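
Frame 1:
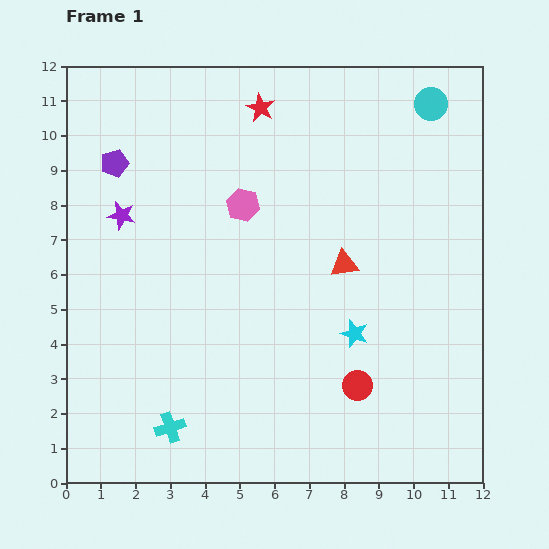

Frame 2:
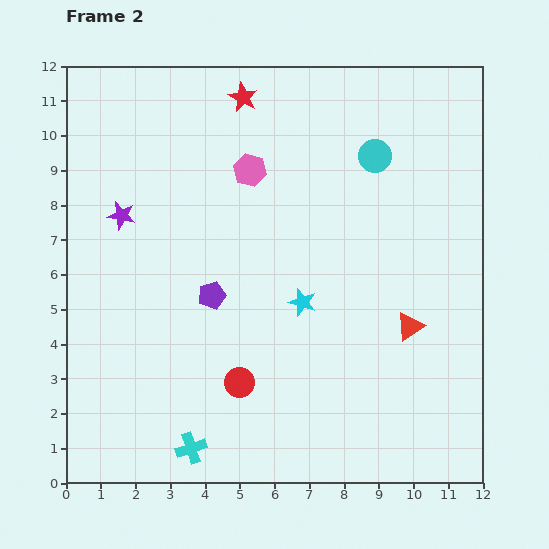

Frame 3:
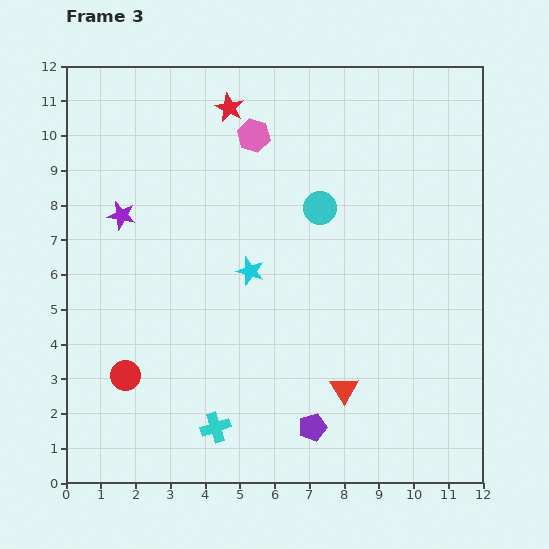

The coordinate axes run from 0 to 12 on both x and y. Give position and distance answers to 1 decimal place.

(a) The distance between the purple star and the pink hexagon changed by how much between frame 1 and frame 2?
+0.4

Distance in frame 1: 3.5. Distance in frame 2: 3.9.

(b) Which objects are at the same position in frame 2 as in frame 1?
the purple star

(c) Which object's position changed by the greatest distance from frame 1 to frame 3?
the purple pentagon

(moved 9.5; next 6.7)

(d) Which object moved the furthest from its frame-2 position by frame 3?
the purple pentagon

(moved 4.8; next 3.3)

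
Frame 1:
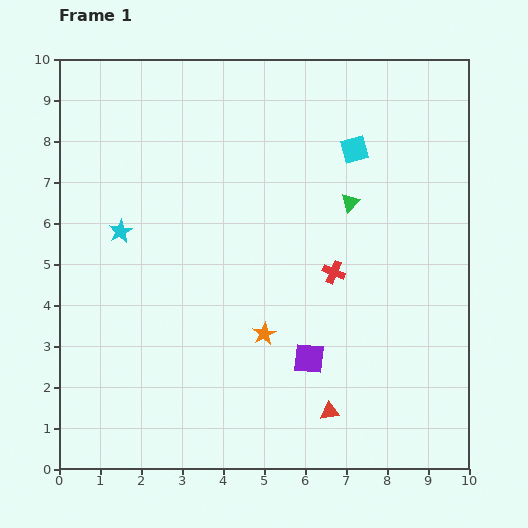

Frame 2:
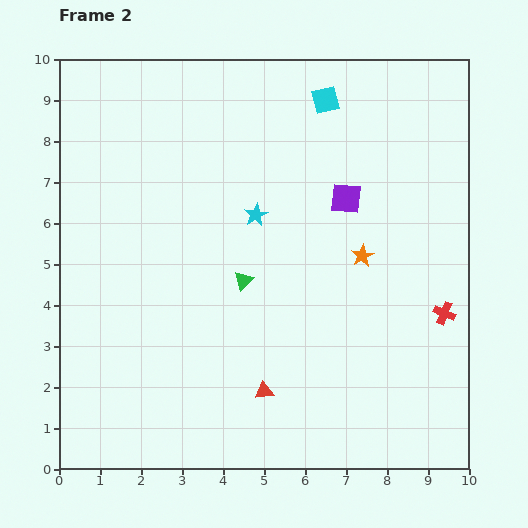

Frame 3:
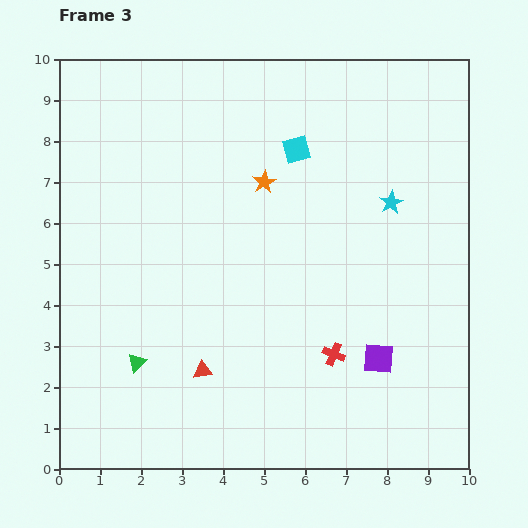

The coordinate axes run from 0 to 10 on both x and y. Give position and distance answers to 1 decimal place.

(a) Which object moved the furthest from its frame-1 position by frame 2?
the purple square

(moved 4.0; next 3.3)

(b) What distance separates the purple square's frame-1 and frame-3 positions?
1.7

The purple square moved from (6.1, 2.7) to (7.8, 2.7), a distance of √(1.7² + 0.0²) ≈ 1.7.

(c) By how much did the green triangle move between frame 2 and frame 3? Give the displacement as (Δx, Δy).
(-2.6, -2.0)

The green triangle was at (4.5, 4.6) in frame 2 and (1.9, 2.6) in frame 3.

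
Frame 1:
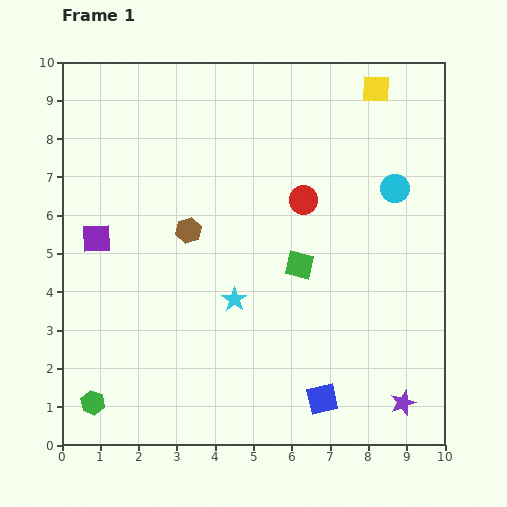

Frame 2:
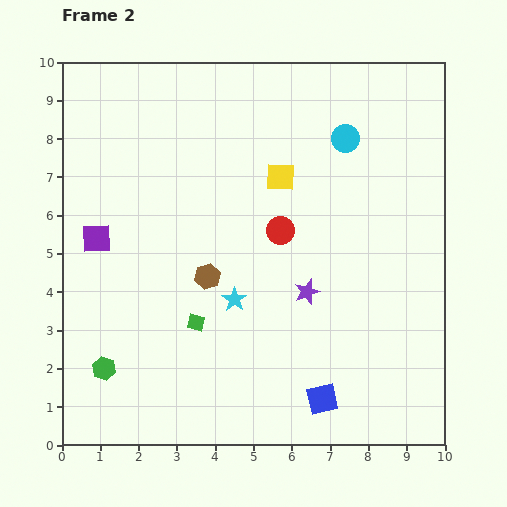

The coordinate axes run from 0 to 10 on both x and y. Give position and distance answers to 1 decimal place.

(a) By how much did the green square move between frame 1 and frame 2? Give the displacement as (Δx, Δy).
(-2.7, -1.5)

The green square was at (6.2, 4.7) in frame 1 and (3.5, 3.2) in frame 2.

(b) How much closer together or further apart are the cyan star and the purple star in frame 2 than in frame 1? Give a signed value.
-3.3

Distance in frame 1: 5.2. Distance in frame 2: 1.9.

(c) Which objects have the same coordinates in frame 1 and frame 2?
the purple square, the cyan star, the blue square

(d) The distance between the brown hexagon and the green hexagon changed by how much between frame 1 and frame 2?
-1.5

Distance in frame 1: 5.1. Distance in frame 2: 3.6.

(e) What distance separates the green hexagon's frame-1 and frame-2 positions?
0.9

The green hexagon moved from (0.8, 1.1) to (1.1, 2.0), a distance of √(0.3² + 0.9²) ≈ 0.9.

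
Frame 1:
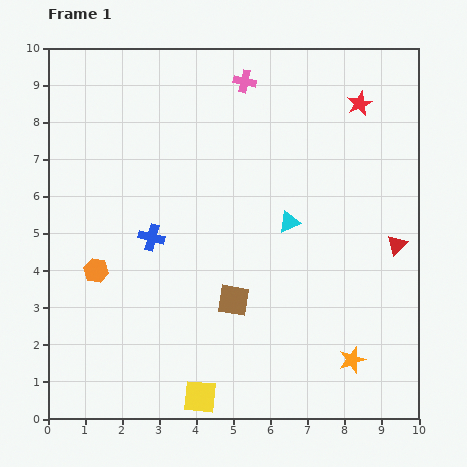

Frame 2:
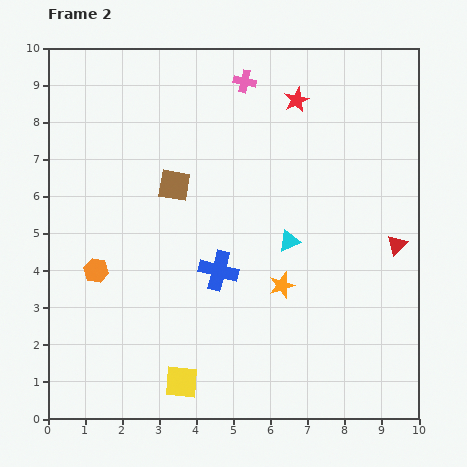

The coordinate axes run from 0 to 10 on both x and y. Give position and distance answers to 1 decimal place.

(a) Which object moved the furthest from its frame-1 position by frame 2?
the brown square

(moved 3.5; next 2.8)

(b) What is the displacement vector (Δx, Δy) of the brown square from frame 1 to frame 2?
(-1.6, 3.1)

The brown square was at (5.0, 3.2) in frame 1 and (3.4, 6.3) in frame 2.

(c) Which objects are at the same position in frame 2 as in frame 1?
the orange hexagon, the pink cross, the red triangle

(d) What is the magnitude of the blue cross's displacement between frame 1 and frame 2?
2.0

The blue cross moved from (2.8, 4.9) to (4.6, 4.0), a distance of √(1.8² + 0.9²) ≈ 2.0.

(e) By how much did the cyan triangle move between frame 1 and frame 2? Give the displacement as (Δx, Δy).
(0.0, -0.5)

The cyan triangle was at (6.5, 5.3) in frame 1 and (6.5, 4.8) in frame 2.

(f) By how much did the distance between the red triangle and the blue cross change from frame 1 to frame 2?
-1.7

Distance in frame 1: 6.6. Distance in frame 2: 4.9.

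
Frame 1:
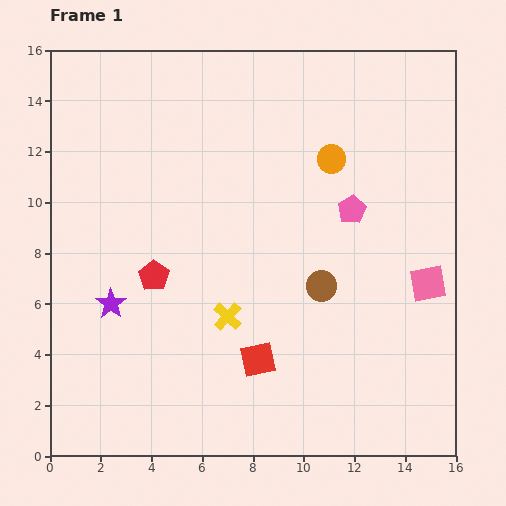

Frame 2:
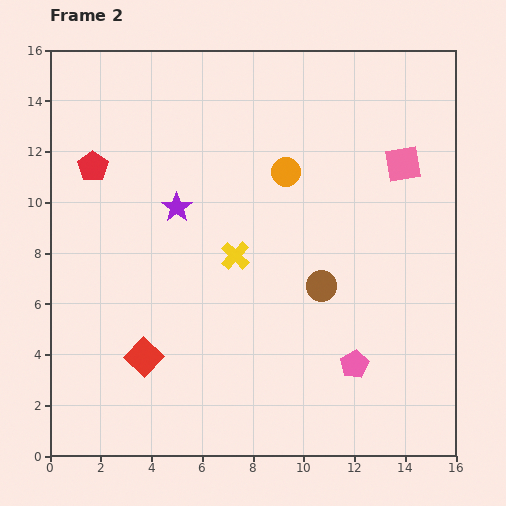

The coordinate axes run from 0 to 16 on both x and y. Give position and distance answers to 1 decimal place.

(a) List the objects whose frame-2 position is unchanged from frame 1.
the brown circle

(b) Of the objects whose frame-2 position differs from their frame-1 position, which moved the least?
the orange circle

(moved 1.9)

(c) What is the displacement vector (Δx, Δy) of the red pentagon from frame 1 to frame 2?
(-2.4, 4.3)

The red pentagon was at (4.1, 7.1) in frame 1 and (1.7, 11.4) in frame 2.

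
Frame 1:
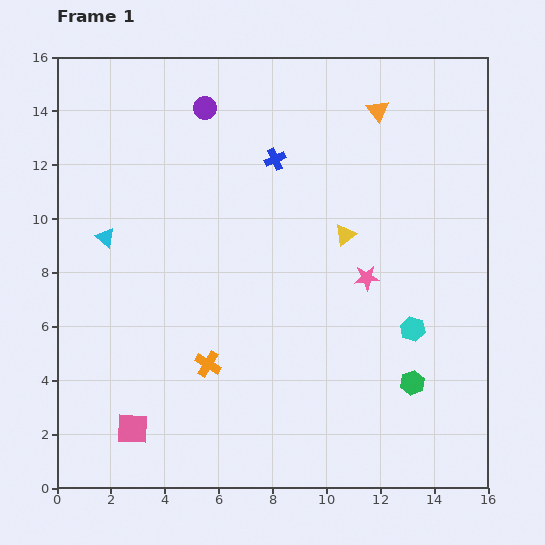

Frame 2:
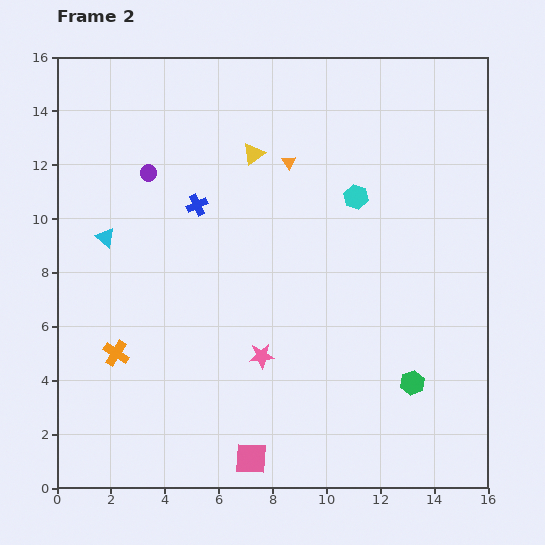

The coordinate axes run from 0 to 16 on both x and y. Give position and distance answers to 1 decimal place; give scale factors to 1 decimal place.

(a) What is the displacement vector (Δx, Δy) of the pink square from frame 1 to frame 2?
(4.4, -1.1)

The pink square was at (2.8, 2.2) in frame 1 and (7.2, 1.1) in frame 2.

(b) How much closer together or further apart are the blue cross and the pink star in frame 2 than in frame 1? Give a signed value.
+0.5

Distance in frame 1: 5.6. Distance in frame 2: 6.1.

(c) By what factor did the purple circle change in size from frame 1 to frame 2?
0.7×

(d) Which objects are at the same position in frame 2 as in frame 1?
the green hexagon, the cyan triangle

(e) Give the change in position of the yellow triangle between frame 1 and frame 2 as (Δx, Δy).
(-3.4, 3.0)

The yellow triangle was at (10.7, 9.4) in frame 1 and (7.3, 12.4) in frame 2.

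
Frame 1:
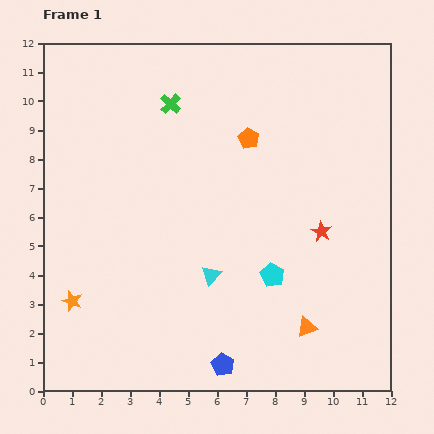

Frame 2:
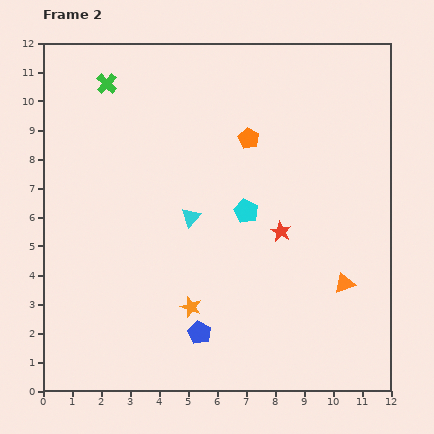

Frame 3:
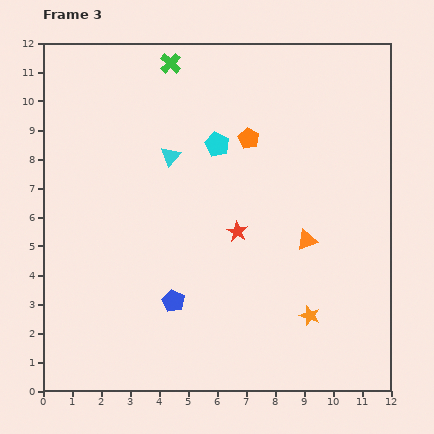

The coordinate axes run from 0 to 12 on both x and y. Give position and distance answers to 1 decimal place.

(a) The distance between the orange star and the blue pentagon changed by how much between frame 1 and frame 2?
-4.7

Distance in frame 1: 5.6. Distance in frame 2: 0.9.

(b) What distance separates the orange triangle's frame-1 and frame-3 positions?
3.0

The orange triangle moved from (9.1, 2.2) to (9.1, 5.2), a distance of √(0.0² + 3.0²) ≈ 3.0.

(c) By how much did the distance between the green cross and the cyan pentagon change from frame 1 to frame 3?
-3.7

Distance in frame 1: 6.9. Distance in frame 3: 3.2.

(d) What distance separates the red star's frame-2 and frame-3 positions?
1.5

The red star moved from (8.2, 5.5) to (6.7, 5.5), a distance of √(1.5² + 0.0²) ≈ 1.5.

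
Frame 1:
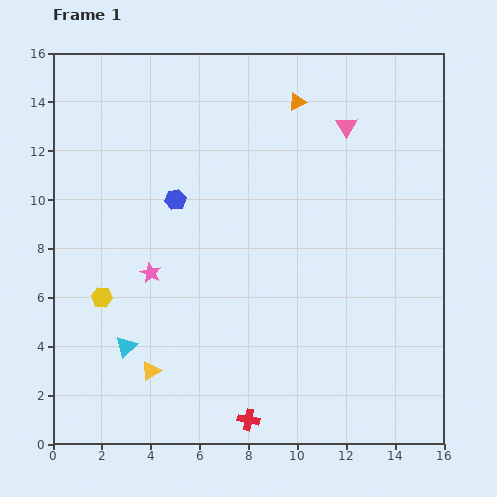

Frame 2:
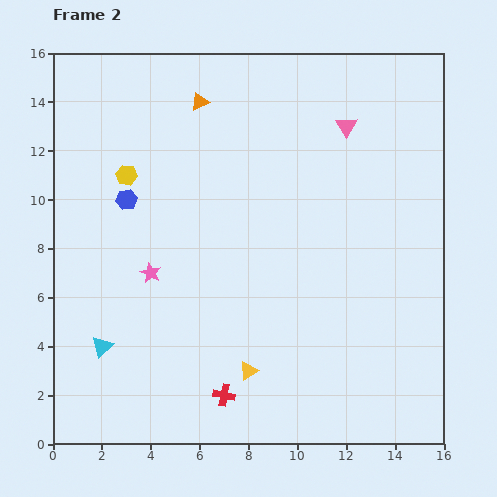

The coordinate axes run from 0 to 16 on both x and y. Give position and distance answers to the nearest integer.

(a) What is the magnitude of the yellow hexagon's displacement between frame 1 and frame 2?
5

The yellow hexagon moved from (2, 6) to (3, 11), a distance of √(1² + 5²) ≈ 5.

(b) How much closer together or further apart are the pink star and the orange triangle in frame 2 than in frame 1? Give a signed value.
-2

Distance in frame 1: 9. Distance in frame 2: 7.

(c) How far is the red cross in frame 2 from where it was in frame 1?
1

The red cross moved from (8, 1) to (7, 2), a distance of √(1² + 1²) ≈ 1.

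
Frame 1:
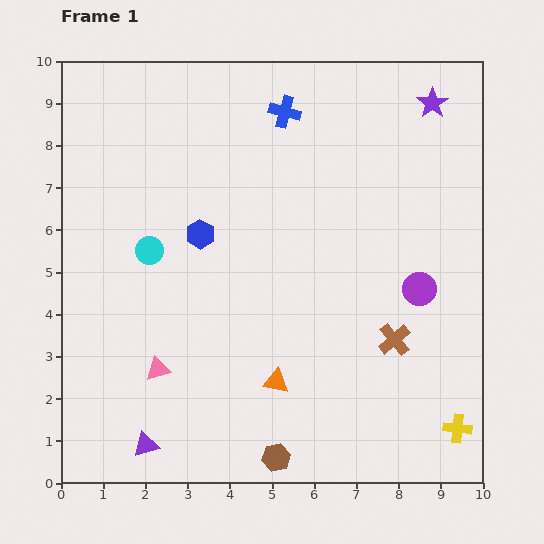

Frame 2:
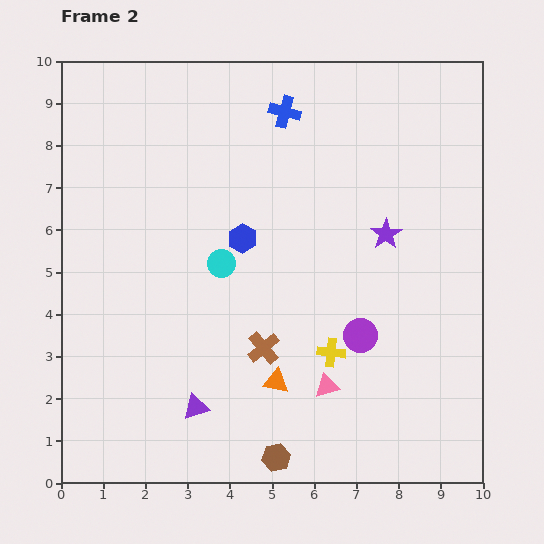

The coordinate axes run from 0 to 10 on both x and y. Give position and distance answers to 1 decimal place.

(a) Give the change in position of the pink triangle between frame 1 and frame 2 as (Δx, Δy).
(4.0, -0.4)

The pink triangle was at (2.3, 2.7) in frame 1 and (6.3, 2.3) in frame 2.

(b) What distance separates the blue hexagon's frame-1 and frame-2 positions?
1.0

The blue hexagon moved from (3.3, 5.9) to (4.3, 5.8), a distance of √(1.0² + 0.1²) ≈ 1.0.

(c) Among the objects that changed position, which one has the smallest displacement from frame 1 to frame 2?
the blue hexagon

(moved 1.0)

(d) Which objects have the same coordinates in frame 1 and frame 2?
the orange triangle, the blue cross, the brown hexagon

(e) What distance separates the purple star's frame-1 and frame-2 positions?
3.3

The purple star moved from (8.8, 9.0) to (7.7, 5.9), a distance of √(1.1² + 3.1²) ≈ 3.3.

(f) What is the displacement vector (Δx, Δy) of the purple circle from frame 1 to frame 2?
(-1.4, -1.1)

The purple circle was at (8.5, 4.6) in frame 1 and (7.1, 3.5) in frame 2.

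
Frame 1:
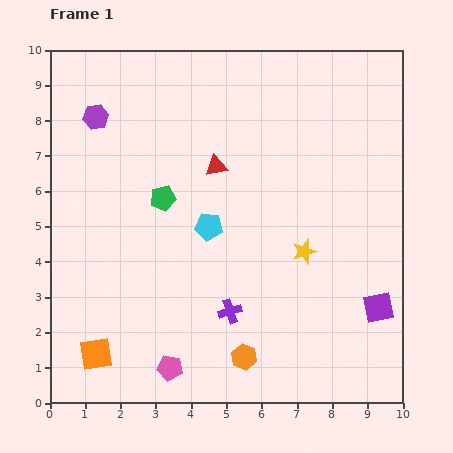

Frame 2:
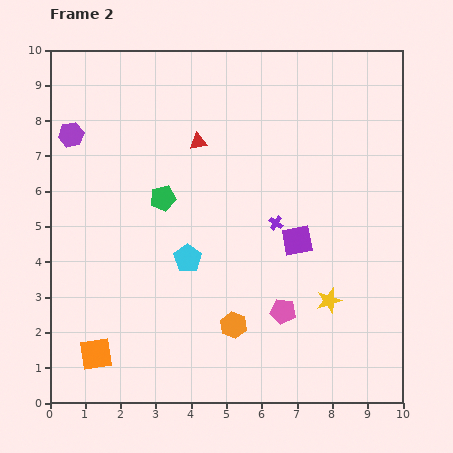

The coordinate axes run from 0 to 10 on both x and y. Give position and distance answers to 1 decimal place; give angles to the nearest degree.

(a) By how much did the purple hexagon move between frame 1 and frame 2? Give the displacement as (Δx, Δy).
(-0.7, -0.5)

The purple hexagon was at (1.3, 8.1) in frame 1 and (0.6, 7.6) in frame 2.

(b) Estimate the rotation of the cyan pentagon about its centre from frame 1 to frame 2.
28° clockwise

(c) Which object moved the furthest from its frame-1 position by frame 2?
the pink pentagon

(moved 3.6; next 3.0)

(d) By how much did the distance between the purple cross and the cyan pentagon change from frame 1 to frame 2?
+0.2

Distance in frame 1: 2.5. Distance in frame 2: 2.7.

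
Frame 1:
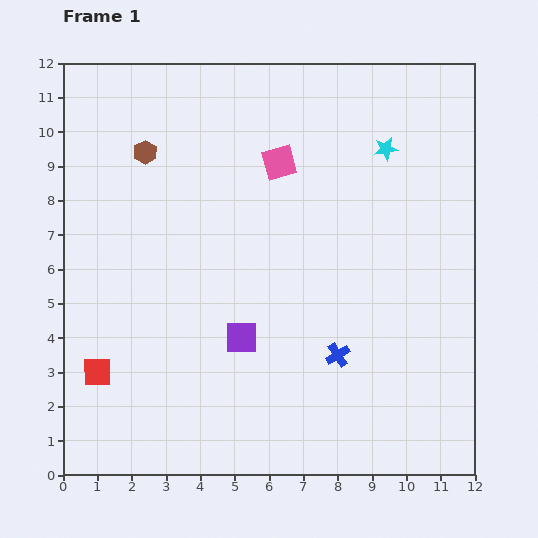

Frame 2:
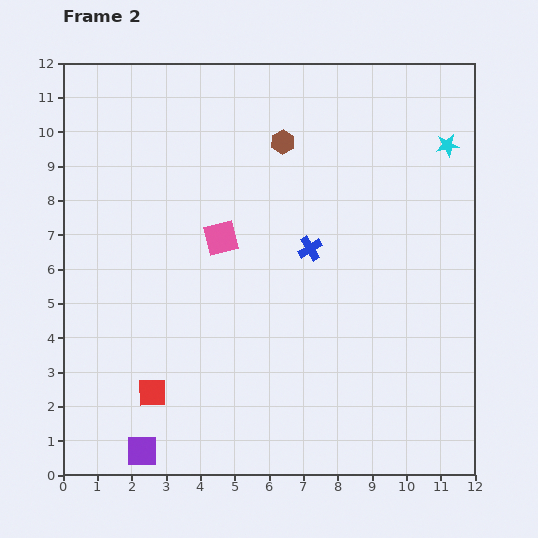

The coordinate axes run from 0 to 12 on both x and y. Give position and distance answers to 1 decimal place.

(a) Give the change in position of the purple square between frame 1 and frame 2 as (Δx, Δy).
(-2.9, -3.3)

The purple square was at (5.2, 4.0) in frame 1 and (2.3, 0.7) in frame 2.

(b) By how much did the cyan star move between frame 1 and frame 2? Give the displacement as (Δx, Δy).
(1.8, 0.1)

The cyan star was at (9.4, 9.5) in frame 1 and (11.2, 9.6) in frame 2.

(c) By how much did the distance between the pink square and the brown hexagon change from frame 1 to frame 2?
-0.6

Distance in frame 1: 3.9. Distance in frame 2: 3.3.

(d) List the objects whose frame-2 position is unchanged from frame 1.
none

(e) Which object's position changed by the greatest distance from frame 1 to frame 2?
the purple square

(moved 4.4; next 4.0)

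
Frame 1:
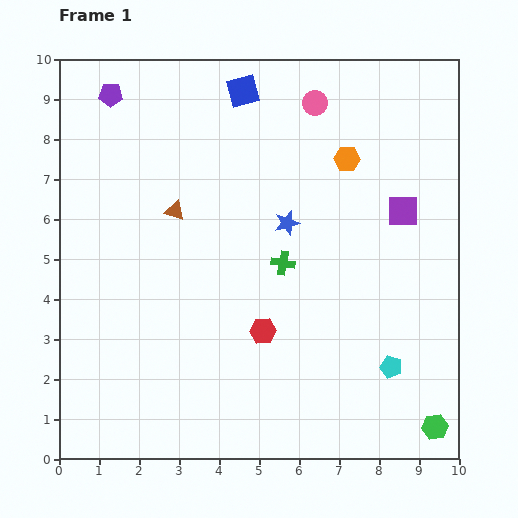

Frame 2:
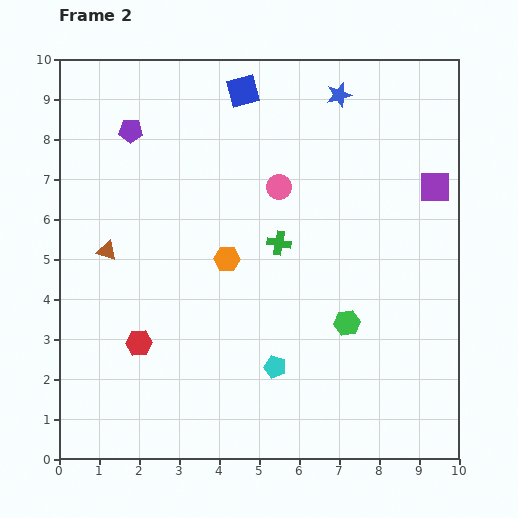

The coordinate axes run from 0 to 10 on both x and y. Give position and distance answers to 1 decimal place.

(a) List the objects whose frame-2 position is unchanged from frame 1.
the blue square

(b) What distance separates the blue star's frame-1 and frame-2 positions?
3.5

The blue star moved from (5.7, 5.9) to (7.0, 9.1), a distance of √(1.3² + 3.2²) ≈ 3.5.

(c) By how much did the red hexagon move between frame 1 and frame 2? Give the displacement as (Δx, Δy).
(-3.1, -0.3)

The red hexagon was at (5.1, 3.2) in frame 1 and (2.0, 2.9) in frame 2.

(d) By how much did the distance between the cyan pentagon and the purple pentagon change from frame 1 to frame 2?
-2.9

Distance in frame 1: 9.8. Distance in frame 2: 6.9.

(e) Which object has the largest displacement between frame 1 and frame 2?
the orange hexagon

(moved 3.9; next 3.5)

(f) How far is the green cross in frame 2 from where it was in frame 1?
0.5

The green cross moved from (5.6, 4.9) to (5.5, 5.4), a distance of √(0.1² + 0.5²) ≈ 0.5.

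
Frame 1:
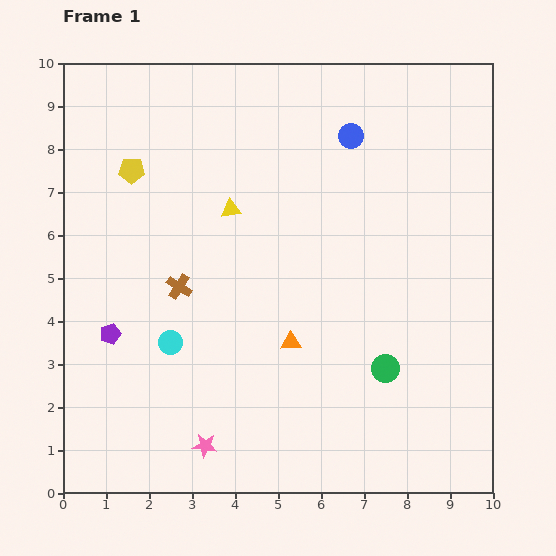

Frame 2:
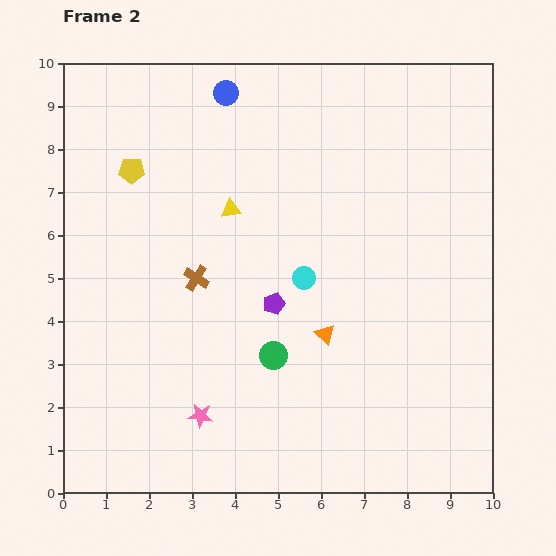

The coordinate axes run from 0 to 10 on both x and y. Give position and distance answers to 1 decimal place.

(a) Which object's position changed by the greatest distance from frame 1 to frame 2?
the purple pentagon

(moved 3.9; next 3.4)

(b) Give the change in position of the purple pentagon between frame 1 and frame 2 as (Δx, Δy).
(3.8, 0.7)

The purple pentagon was at (1.1, 3.7) in frame 1 and (4.9, 4.4) in frame 2.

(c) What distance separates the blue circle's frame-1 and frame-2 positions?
3.1

The blue circle moved from (6.7, 8.3) to (3.8, 9.3), a distance of √(2.9² + 1.0²) ≈ 3.1.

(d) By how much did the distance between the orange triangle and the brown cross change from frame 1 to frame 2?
+0.4

Distance in frame 1: 2.9. Distance in frame 2: 3.3.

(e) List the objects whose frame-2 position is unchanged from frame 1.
the yellow pentagon, the yellow triangle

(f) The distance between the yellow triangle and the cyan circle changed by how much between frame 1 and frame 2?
-1.1

Distance in frame 1: 3.4. Distance in frame 2: 2.3.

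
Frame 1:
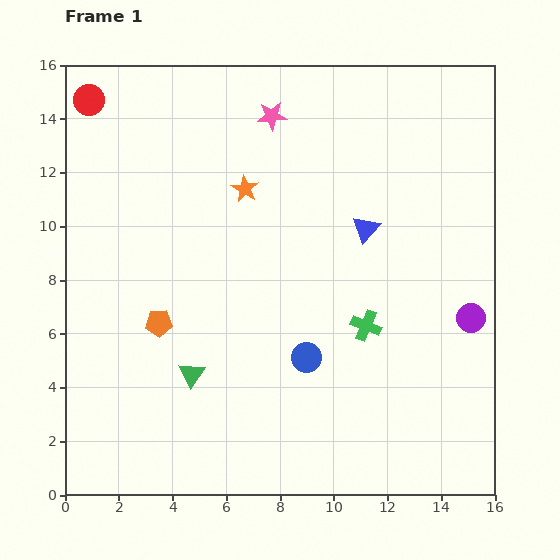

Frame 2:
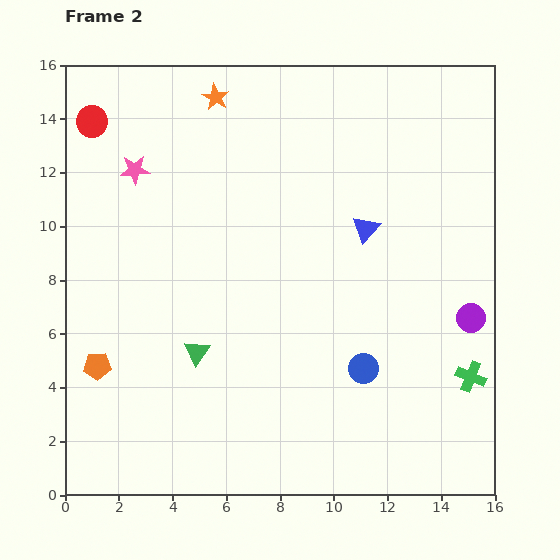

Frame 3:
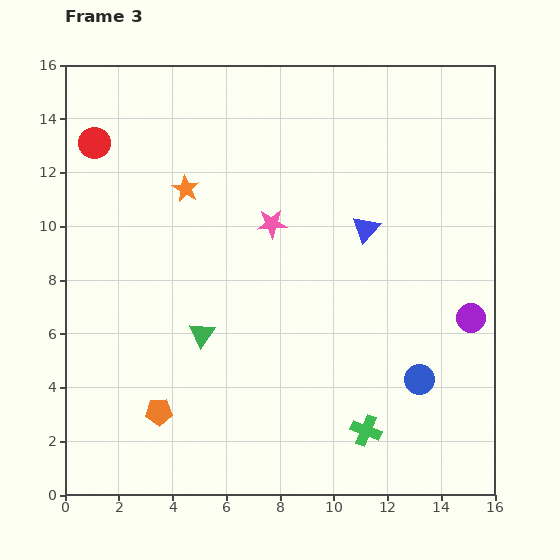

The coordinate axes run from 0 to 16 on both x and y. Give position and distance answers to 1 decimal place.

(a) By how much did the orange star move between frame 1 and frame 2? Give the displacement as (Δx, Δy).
(-1.1, 3.4)

The orange star was at (6.7, 11.4) in frame 1 and (5.6, 14.8) in frame 2.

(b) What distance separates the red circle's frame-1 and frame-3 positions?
1.6

The red circle moved from (0.9, 14.7) to (1.1, 13.1), a distance of √(0.2² + 1.6²) ≈ 1.6.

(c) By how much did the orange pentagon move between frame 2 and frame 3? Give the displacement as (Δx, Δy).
(2.3, -1.7)

The orange pentagon was at (1.2, 4.8) in frame 2 and (3.5, 3.1) in frame 3.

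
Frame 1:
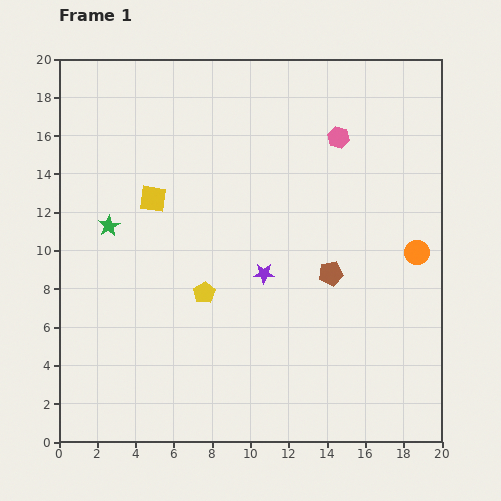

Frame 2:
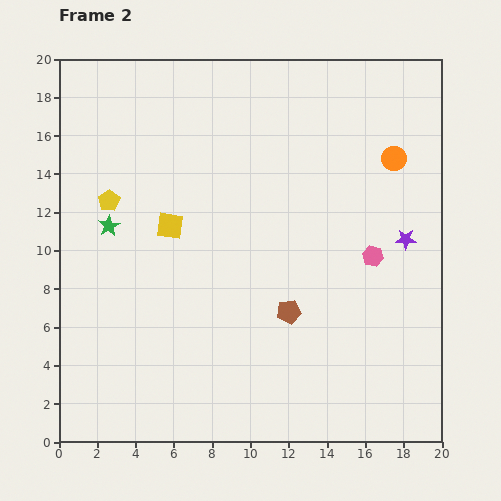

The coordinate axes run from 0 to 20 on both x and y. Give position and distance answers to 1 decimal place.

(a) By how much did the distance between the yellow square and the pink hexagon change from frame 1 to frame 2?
+0.5

Distance in frame 1: 10.2. Distance in frame 2: 10.7.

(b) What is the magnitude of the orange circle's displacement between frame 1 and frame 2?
5.0

The orange circle moved from (18.7, 9.9) to (17.5, 14.8), a distance of √(1.2² + 4.9²) ≈ 5.0.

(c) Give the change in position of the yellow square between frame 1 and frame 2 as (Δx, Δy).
(0.9, -1.4)

The yellow square was at (4.9, 12.7) in frame 1 and (5.8, 11.3) in frame 2.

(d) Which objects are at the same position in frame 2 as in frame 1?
the green star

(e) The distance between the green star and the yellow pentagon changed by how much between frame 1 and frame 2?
-4.8

Distance in frame 1: 6.1. Distance in frame 2: 1.3.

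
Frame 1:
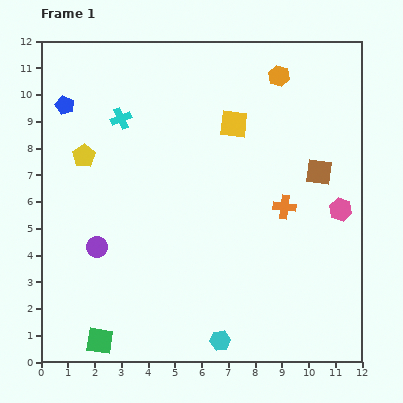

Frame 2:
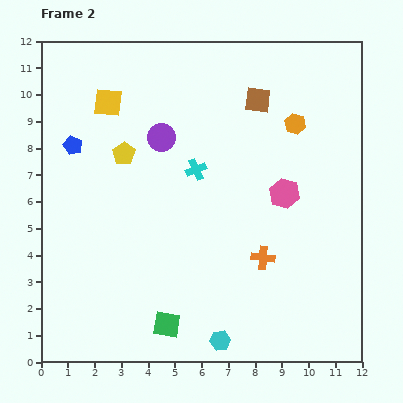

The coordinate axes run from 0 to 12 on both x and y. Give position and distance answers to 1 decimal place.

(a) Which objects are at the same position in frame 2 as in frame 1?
the cyan hexagon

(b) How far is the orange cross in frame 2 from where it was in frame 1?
2.1

The orange cross moved from (9.1, 5.8) to (8.3, 3.9), a distance of √(0.8² + 1.9²) ≈ 2.1.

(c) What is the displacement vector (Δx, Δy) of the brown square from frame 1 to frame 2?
(-2.3, 2.7)

The brown square was at (10.4, 7.1) in frame 1 and (8.1, 9.8) in frame 2.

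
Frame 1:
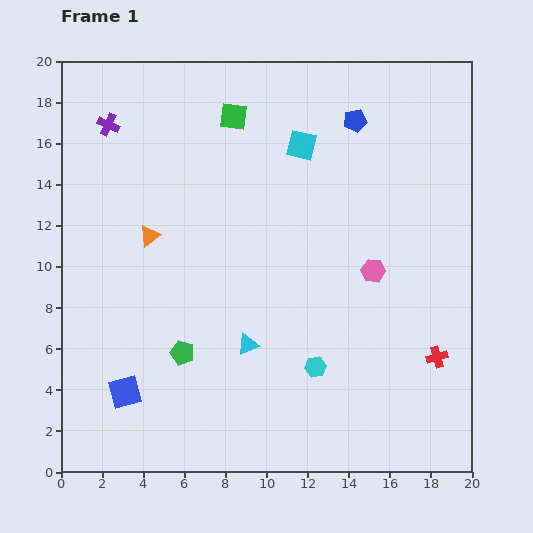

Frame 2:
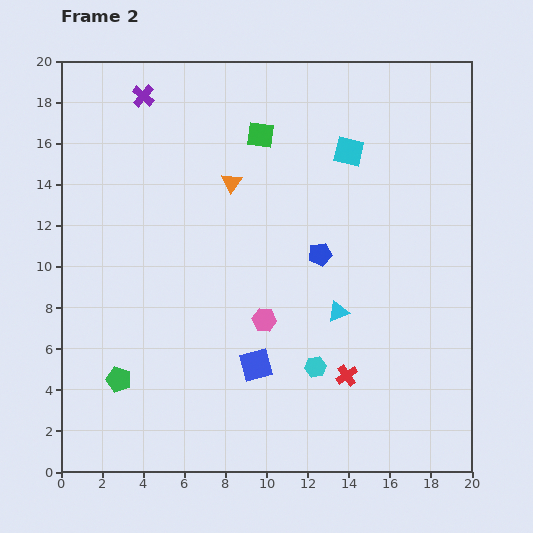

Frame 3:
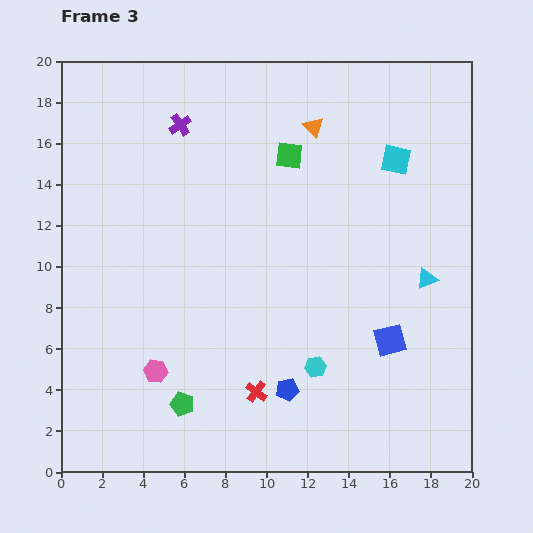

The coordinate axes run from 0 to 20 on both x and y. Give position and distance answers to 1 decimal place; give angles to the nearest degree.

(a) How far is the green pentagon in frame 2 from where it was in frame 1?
3.4

The green pentagon moved from (5.9, 5.8) to (2.8, 4.5), a distance of √(3.1² + 1.3²) ≈ 3.4.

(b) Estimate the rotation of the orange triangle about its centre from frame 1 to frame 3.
37° counter-clockwise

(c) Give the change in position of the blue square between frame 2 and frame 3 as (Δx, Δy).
(6.5, 1.2)

The blue square was at (9.5, 5.2) in frame 2 and (16.0, 6.4) in frame 3.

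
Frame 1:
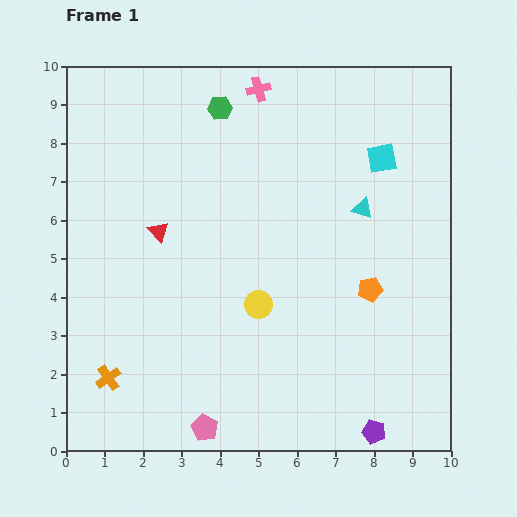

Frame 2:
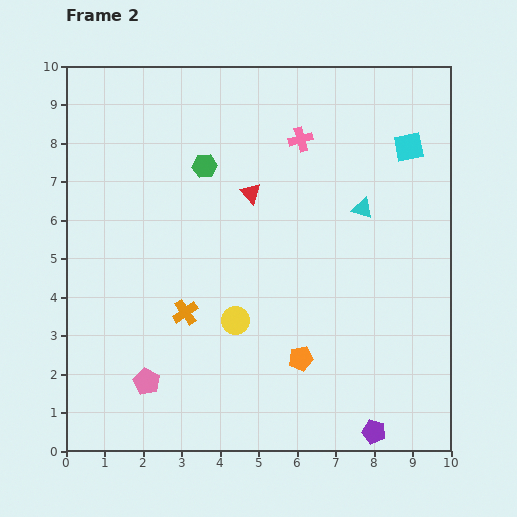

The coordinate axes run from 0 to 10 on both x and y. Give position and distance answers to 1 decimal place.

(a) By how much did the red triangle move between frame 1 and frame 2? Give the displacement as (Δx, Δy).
(2.4, 1.0)

The red triangle was at (2.4, 5.7) in frame 1 and (4.8, 6.7) in frame 2.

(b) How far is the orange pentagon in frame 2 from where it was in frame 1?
2.5

The orange pentagon moved from (7.9, 4.2) to (6.1, 2.4), a distance of √(1.8² + 1.8²) ≈ 2.5.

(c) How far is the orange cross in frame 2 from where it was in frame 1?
2.6

The orange cross moved from (1.1, 1.9) to (3.1, 3.6), a distance of √(2.0² + 1.7²) ≈ 2.6.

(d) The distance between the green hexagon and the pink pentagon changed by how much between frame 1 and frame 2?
-2.5

Distance in frame 1: 8.3. Distance in frame 2: 5.8.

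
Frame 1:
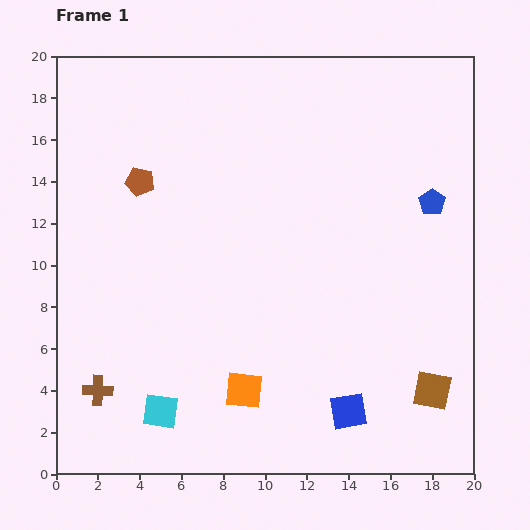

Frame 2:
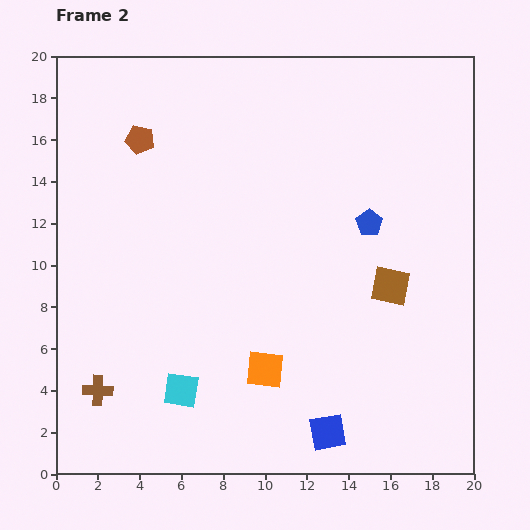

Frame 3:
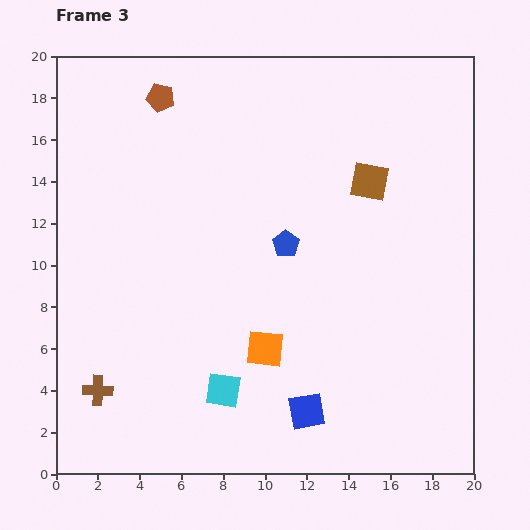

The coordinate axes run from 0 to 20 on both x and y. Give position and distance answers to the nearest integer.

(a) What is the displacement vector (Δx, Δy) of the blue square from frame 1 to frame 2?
(-1, -1)

The blue square was at (14, 3) in frame 1 and (13, 2) in frame 2.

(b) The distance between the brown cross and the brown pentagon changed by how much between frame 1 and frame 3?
+4

Distance in frame 1: 10. Distance in frame 3: 14.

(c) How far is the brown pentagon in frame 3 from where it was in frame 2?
2

The brown pentagon moved from (4, 16) to (5, 18), a distance of √(1² + 2²) ≈ 2.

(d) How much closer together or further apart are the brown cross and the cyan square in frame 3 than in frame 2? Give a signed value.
+2

Distance in frame 2: 4. Distance in frame 3: 6.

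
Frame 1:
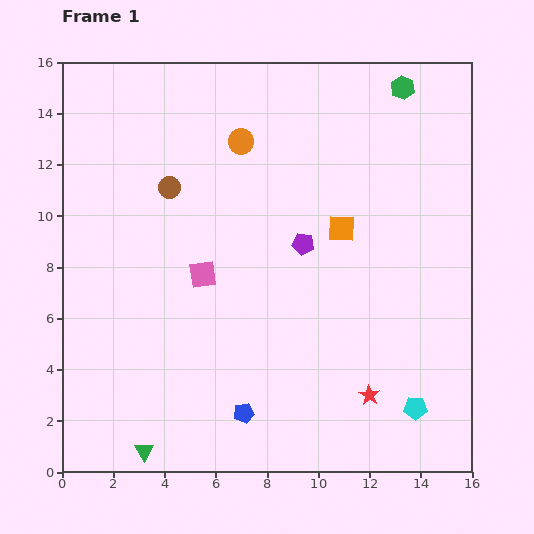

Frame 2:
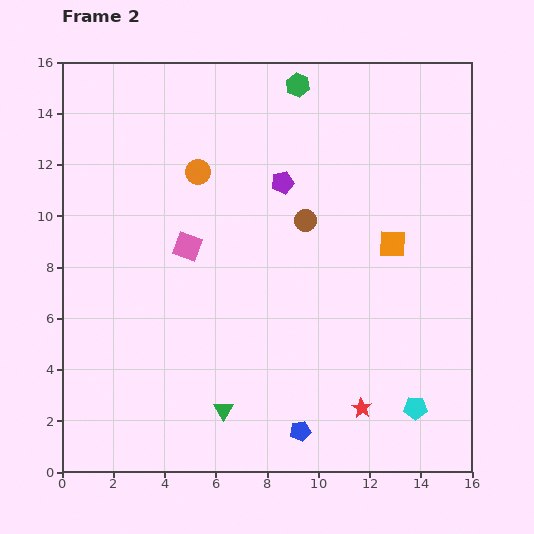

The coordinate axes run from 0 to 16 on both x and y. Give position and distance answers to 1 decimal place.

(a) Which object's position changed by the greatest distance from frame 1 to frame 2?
the brown circle

(moved 5.5; next 4.1)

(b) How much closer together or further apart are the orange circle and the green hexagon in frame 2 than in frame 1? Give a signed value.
-1.4

Distance in frame 1: 6.6. Distance in frame 2: 5.2.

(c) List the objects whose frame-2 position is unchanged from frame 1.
the cyan pentagon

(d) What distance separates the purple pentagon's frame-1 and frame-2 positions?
2.5

The purple pentagon moved from (9.4, 8.9) to (8.6, 11.3), a distance of √(0.8² + 2.4²) ≈ 2.5.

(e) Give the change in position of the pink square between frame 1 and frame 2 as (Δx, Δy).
(-0.6, 1.1)

The pink square was at (5.5, 7.7) in frame 1 and (4.9, 8.8) in frame 2.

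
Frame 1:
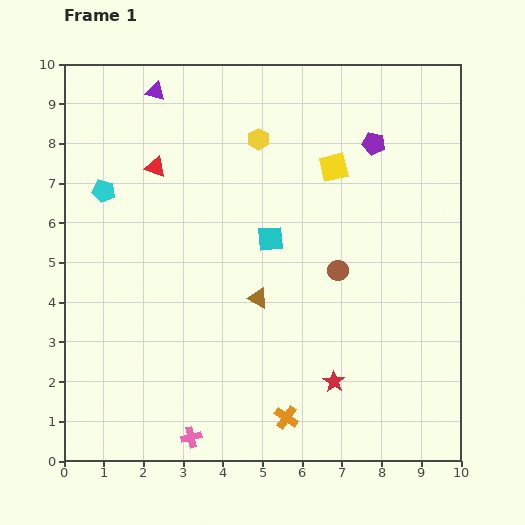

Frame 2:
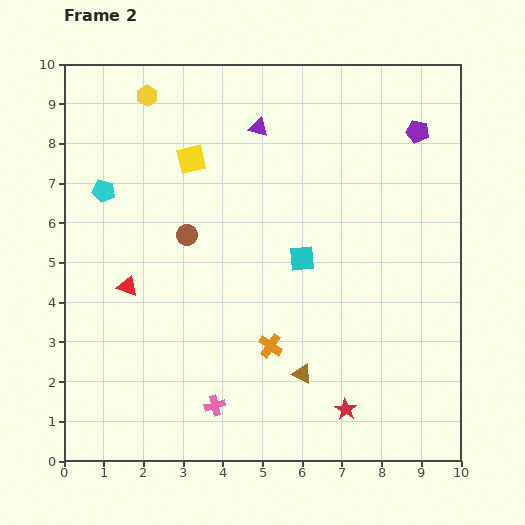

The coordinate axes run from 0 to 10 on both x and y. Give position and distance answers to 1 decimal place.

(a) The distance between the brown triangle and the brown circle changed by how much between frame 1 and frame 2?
+2.4

Distance in frame 1: 2.1. Distance in frame 2: 4.5.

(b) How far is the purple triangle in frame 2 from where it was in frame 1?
2.8

The purple triangle moved from (2.3, 9.3) to (4.9, 8.4), a distance of √(2.6² + 0.9²) ≈ 2.8.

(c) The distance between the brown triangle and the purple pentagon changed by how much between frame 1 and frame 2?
+1.9

Distance in frame 1: 4.9. Distance in frame 2: 6.8.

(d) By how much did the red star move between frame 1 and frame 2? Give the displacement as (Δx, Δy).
(0.3, -0.7)

The red star was at (6.8, 2.0) in frame 1 and (7.1, 1.3) in frame 2.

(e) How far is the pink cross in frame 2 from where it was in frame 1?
1.0

The pink cross moved from (3.2, 0.6) to (3.8, 1.4), a distance of √(0.6² + 0.8²) ≈ 1.0.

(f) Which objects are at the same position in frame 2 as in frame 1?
the cyan pentagon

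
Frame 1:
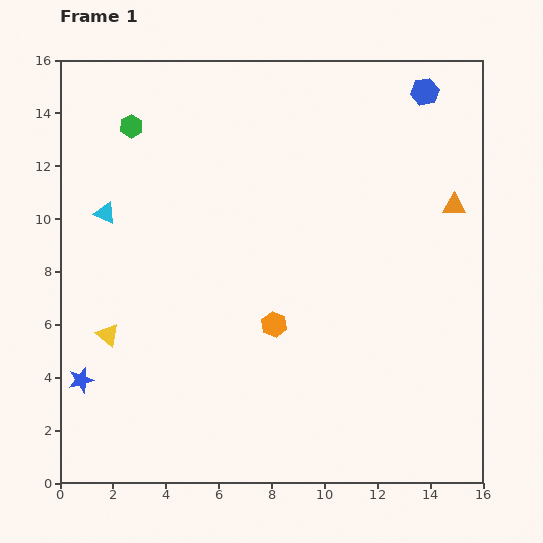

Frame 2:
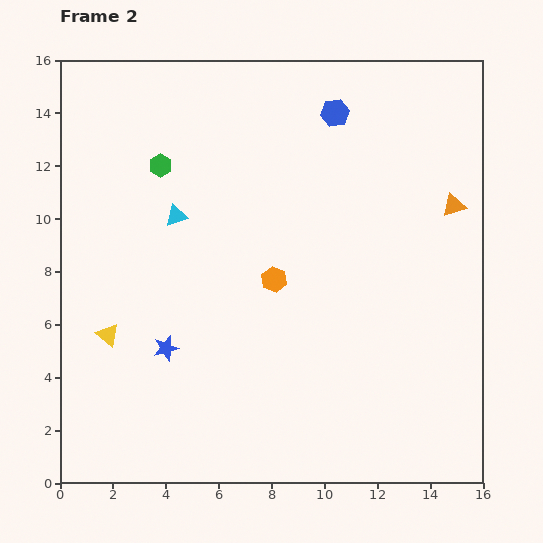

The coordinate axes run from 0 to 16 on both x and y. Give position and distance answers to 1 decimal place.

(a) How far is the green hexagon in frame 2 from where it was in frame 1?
1.9

The green hexagon moved from (2.7, 13.5) to (3.8, 12.0), a distance of √(1.1² + 1.5²) ≈ 1.9.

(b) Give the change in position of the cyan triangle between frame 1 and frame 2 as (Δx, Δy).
(2.7, -0.1)

The cyan triangle was at (1.7, 10.2) in frame 1 and (4.4, 10.1) in frame 2.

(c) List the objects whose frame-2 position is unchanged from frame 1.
the orange triangle, the yellow triangle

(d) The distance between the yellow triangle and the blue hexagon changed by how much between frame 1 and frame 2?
-3.1

Distance in frame 1: 15.1. Distance in frame 2: 12.0.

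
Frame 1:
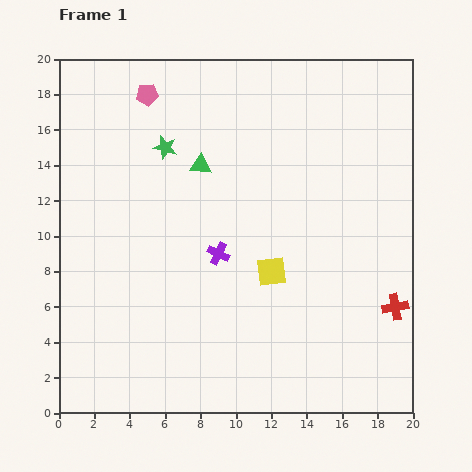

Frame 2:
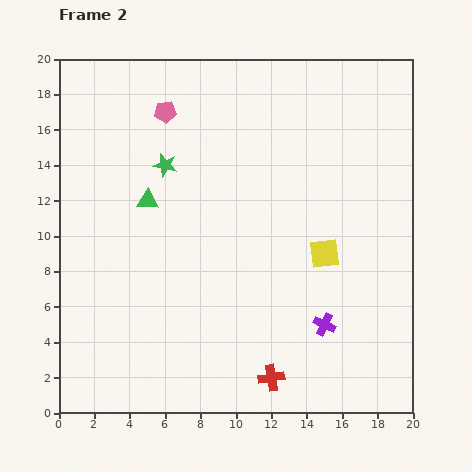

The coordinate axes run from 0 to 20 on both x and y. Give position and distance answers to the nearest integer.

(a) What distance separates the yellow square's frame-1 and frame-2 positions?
3

The yellow square moved from (12, 8) to (15, 9), a distance of √(3² + 1²) ≈ 3.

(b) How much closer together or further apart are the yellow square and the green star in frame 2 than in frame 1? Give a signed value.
+1

Distance in frame 1: 9. Distance in frame 2: 10.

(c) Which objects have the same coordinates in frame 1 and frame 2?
none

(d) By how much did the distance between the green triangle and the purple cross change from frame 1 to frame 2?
+7

Distance in frame 1: 5. Distance in frame 2: 12.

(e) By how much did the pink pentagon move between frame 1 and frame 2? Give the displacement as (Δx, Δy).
(1, -1)

The pink pentagon was at (5, 18) in frame 1 and (6, 17) in frame 2.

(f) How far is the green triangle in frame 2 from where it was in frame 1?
4

The green triangle moved from (8, 14) to (5, 12), a distance of √(3² + 2²) ≈ 4.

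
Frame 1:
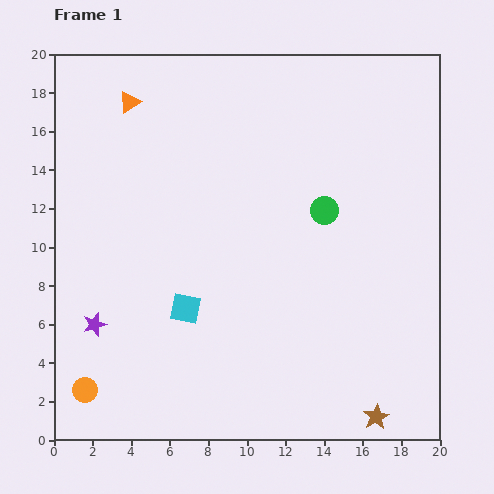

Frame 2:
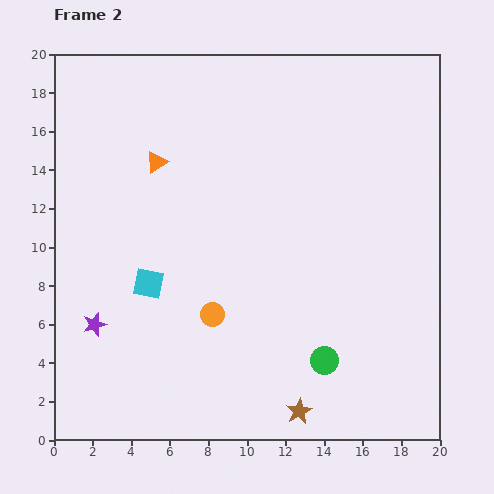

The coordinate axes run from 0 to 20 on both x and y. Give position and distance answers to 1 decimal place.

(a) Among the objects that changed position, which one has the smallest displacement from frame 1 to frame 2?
the cyan square

(moved 2.3)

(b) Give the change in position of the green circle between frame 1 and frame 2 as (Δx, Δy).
(0.0, -7.8)

The green circle was at (14.0, 11.9) in frame 1 and (14.0, 4.1) in frame 2.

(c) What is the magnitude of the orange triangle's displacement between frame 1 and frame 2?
3.4

The orange triangle moved from (3.9, 17.5) to (5.3, 14.4), a distance of √(1.4² + 3.1²) ≈ 3.4.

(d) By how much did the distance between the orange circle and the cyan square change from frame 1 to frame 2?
-3.0

Distance in frame 1: 6.7. Distance in frame 2: 3.7.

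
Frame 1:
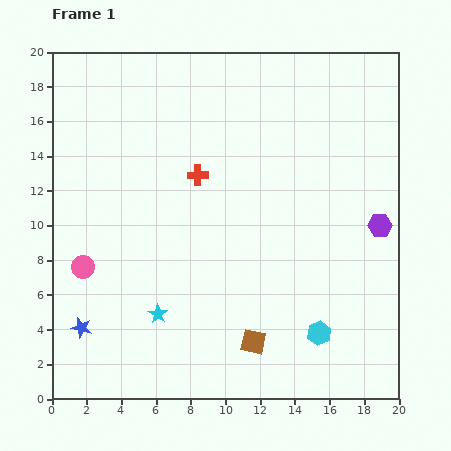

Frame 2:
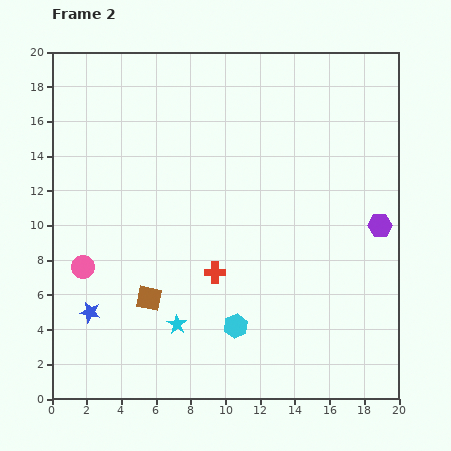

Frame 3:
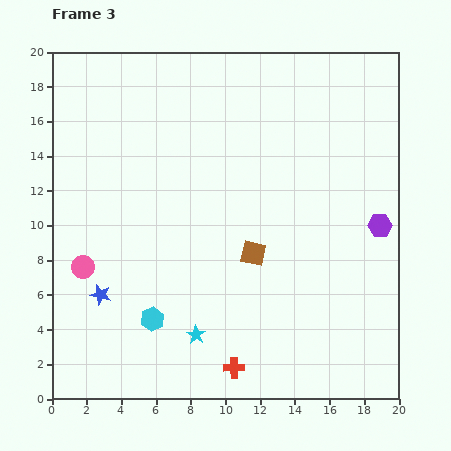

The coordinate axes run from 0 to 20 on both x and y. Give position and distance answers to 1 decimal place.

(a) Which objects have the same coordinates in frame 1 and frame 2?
the purple hexagon, the pink circle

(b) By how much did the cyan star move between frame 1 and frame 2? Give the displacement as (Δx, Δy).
(1.1, -0.6)

The cyan star was at (6.1, 4.9) in frame 1 and (7.2, 4.3) in frame 2.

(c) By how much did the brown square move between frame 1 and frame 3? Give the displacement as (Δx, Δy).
(0.0, 5.1)

The brown square was at (11.6, 3.3) in frame 1 and (11.6, 8.4) in frame 3.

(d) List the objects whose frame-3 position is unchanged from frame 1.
the purple hexagon, the pink circle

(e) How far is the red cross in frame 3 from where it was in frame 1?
11.3

The red cross moved from (8.4, 12.9) to (10.5, 1.8), a distance of √(2.1² + 11.1²) ≈ 11.3.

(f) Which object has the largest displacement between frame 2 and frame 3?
the brown square

(moved 6.5; next 5.6)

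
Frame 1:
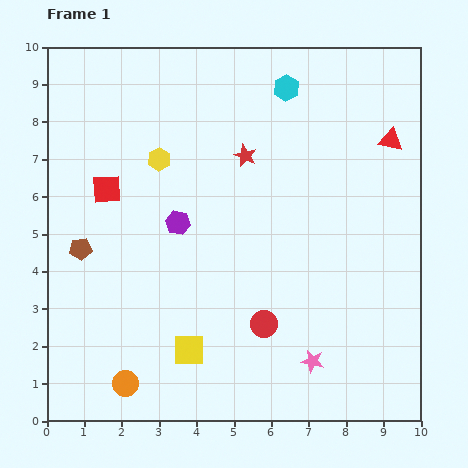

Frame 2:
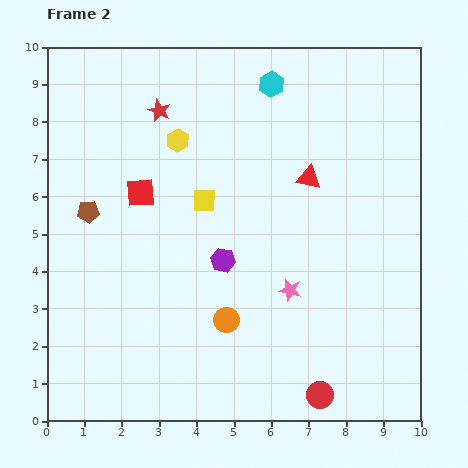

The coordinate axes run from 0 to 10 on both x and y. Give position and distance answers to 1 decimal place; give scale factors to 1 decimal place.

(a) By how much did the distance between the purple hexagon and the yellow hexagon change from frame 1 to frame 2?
+1.6

Distance in frame 1: 1.8. Distance in frame 2: 3.4.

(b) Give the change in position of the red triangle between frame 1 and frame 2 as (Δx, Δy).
(-2.2, -1.0)

The red triangle was at (9.2, 7.5) in frame 1 and (7.0, 6.5) in frame 2.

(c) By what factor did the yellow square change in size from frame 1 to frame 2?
0.8×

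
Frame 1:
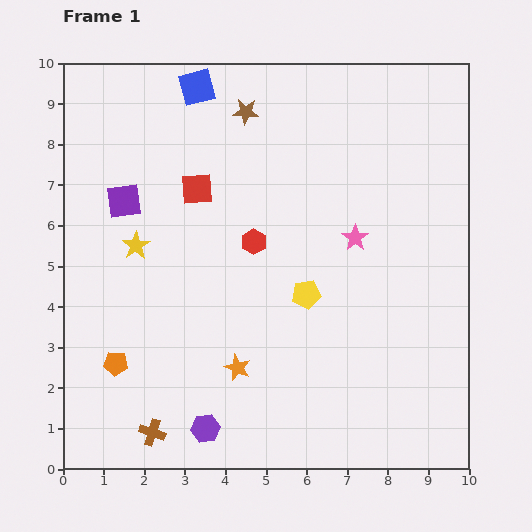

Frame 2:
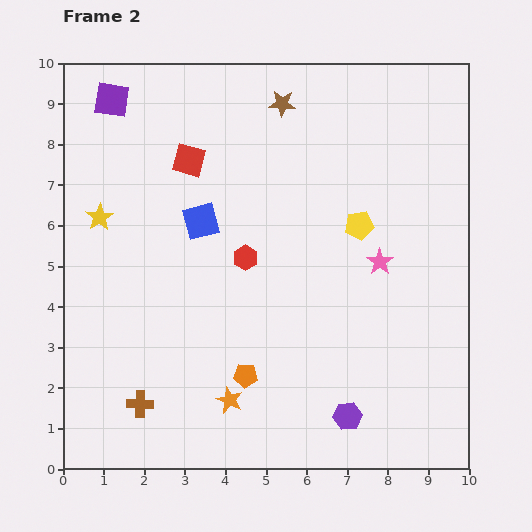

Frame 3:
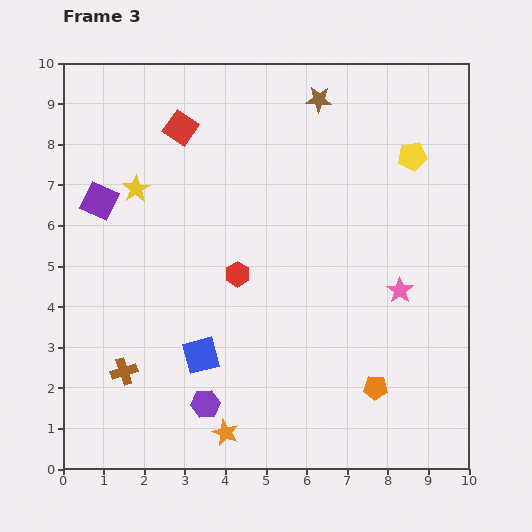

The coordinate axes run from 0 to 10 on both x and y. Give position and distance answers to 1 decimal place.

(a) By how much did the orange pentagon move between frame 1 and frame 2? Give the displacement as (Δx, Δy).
(3.2, -0.3)

The orange pentagon was at (1.3, 2.6) in frame 1 and (4.5, 2.3) in frame 2.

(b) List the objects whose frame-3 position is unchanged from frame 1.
none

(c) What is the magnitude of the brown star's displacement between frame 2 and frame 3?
0.9

The brown star moved from (5.4, 9.0) to (6.3, 9.1), a distance of √(0.9² + 0.1²) ≈ 0.9.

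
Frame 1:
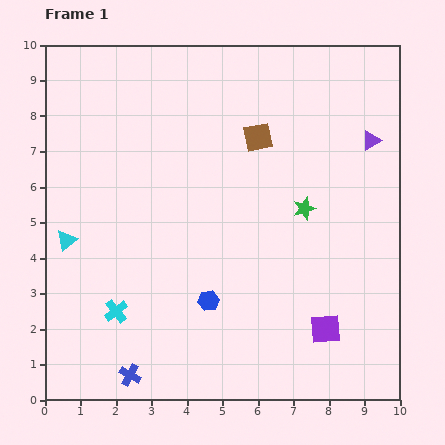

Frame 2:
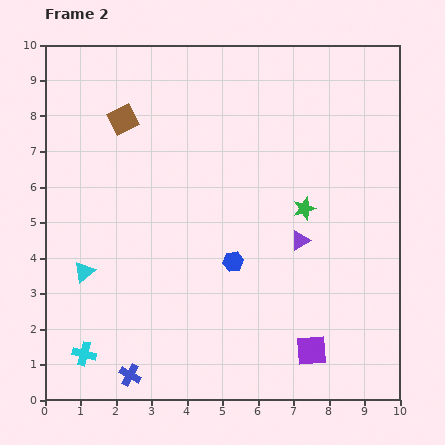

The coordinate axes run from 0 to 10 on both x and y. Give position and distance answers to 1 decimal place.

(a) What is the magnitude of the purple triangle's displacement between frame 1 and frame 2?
3.4

The purple triangle moved from (9.2, 7.3) to (7.2, 4.5), a distance of √(2.0² + 2.8²) ≈ 3.4.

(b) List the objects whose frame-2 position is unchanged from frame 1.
the green star, the blue cross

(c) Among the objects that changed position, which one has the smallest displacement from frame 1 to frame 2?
the purple square

(moved 0.7)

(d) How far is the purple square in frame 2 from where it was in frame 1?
0.7

The purple square moved from (7.9, 2.0) to (7.5, 1.4), a distance of √(0.4² + 0.6²) ≈ 0.7.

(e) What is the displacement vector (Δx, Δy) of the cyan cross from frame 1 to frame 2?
(-0.9, -1.2)

The cyan cross was at (2.0, 2.5) in frame 1 and (1.1, 1.3) in frame 2.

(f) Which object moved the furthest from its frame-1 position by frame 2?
the brown square

(moved 3.8; next 3.4)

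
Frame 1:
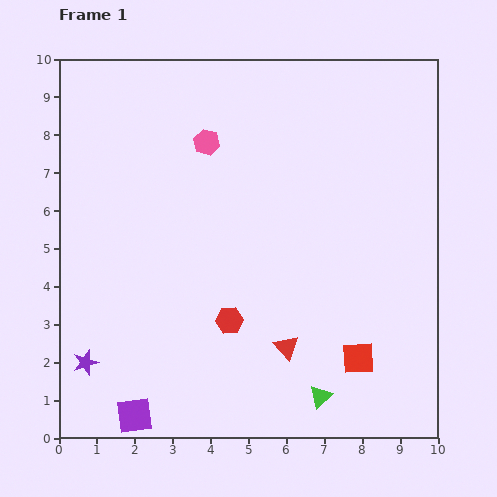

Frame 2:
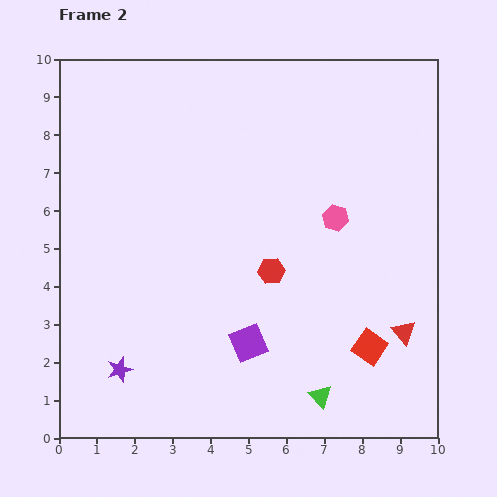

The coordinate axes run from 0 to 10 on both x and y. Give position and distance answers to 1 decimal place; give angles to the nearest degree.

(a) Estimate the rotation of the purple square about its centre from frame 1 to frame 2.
15° counter-clockwise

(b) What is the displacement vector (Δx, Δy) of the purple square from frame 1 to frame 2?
(3.0, 1.9)

The purple square was at (2.0, 0.6) in frame 1 and (5.0, 2.5) in frame 2.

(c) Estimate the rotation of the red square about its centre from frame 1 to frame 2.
37° clockwise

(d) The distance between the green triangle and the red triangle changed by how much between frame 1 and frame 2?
+1.2

Distance in frame 1: 1.6. Distance in frame 2: 2.8.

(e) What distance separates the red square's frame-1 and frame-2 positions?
0.4

The red square moved from (7.9, 2.1) to (8.2, 2.4), a distance of √(0.3² + 0.3²) ≈ 0.4.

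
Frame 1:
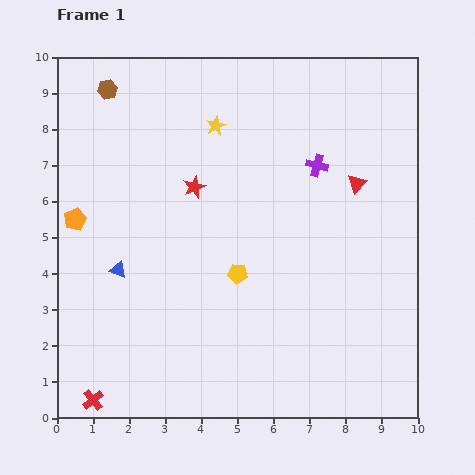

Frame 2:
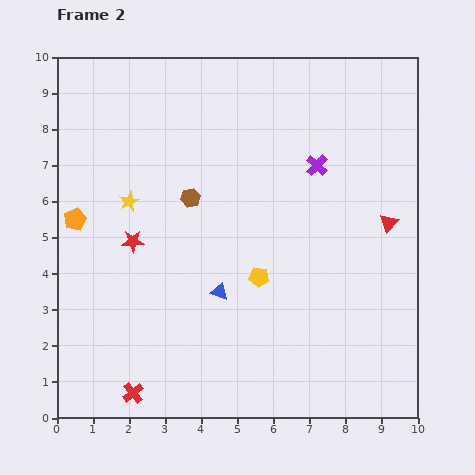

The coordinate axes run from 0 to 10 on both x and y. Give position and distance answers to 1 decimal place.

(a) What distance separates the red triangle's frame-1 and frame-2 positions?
1.4

The red triangle moved from (8.3, 6.5) to (9.2, 5.4), a distance of √(0.9² + 1.1²) ≈ 1.4.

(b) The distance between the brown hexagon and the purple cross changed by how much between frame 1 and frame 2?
-2.6

Distance in frame 1: 6.2. Distance in frame 2: 3.6.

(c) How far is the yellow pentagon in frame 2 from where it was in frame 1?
0.6

The yellow pentagon moved from (5.0, 4.0) to (5.6, 3.9), a distance of √(0.6² + 0.1²) ≈ 0.6.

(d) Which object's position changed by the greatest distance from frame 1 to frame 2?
the brown hexagon

(moved 3.8; next 3.2)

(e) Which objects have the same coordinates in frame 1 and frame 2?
the purple cross, the orange pentagon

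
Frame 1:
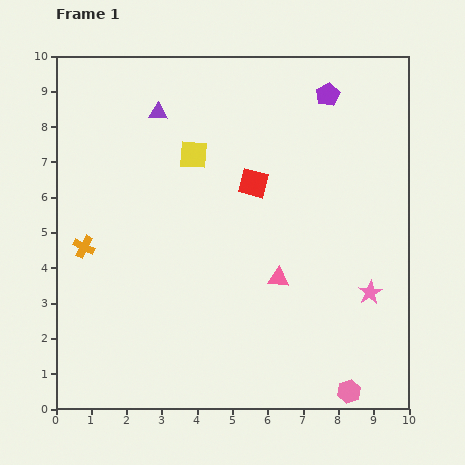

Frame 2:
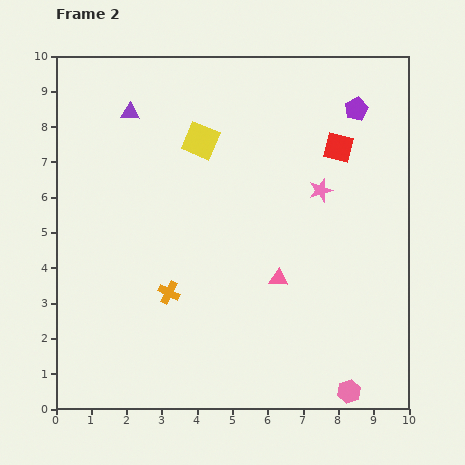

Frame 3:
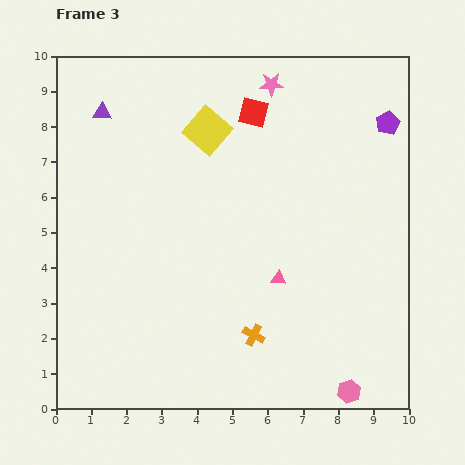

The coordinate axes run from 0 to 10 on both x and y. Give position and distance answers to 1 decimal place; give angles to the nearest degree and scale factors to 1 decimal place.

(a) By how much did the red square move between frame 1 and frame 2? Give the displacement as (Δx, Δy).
(2.4, 1.0)

The red square was at (5.6, 6.4) in frame 1 and (8.0, 7.4) in frame 2.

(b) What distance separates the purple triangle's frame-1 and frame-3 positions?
1.6

The purple triangle moved from (2.9, 8.4) to (1.3, 8.4), a distance of √(1.6² + 0.0²) ≈ 1.6.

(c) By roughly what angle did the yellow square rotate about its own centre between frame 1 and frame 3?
36° clockwise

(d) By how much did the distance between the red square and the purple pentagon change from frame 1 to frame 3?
+0.5

Distance in frame 1: 3.3. Distance in frame 3: 3.8.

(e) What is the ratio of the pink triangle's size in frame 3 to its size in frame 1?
0.7×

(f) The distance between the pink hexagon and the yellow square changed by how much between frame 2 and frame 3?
+0.2

Distance in frame 2: 8.2. Distance in frame 3: 8.4.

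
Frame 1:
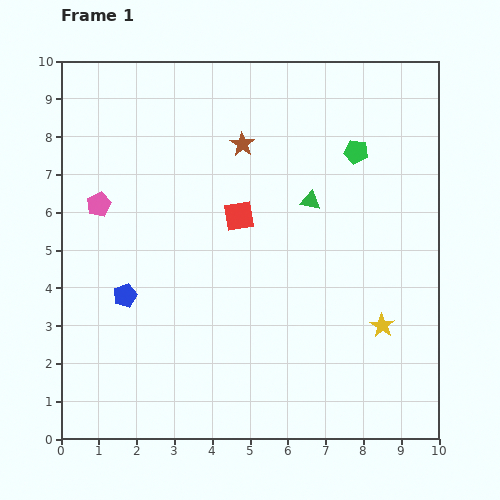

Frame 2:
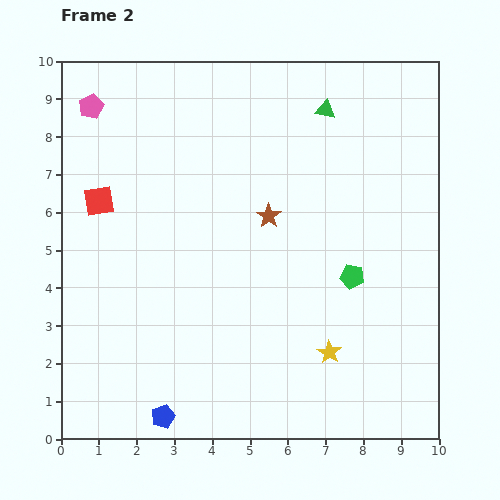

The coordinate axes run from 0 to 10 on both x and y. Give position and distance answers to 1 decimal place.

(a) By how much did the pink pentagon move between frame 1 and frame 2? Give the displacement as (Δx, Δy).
(-0.2, 2.6)

The pink pentagon was at (1.0, 6.2) in frame 1 and (0.8, 8.8) in frame 2.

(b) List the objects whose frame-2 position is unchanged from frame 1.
none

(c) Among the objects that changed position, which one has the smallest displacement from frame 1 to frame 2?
the yellow star

(moved 1.6)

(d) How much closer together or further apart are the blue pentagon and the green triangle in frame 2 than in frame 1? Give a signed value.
+3.7

Distance in frame 1: 5.5. Distance in frame 2: 9.2.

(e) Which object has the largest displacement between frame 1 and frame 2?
the red square

(moved 3.7; next 3.4)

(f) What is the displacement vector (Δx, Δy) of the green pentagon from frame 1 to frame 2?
(-0.1, -3.3)

The green pentagon was at (7.8, 7.6) in frame 1 and (7.7, 4.3) in frame 2.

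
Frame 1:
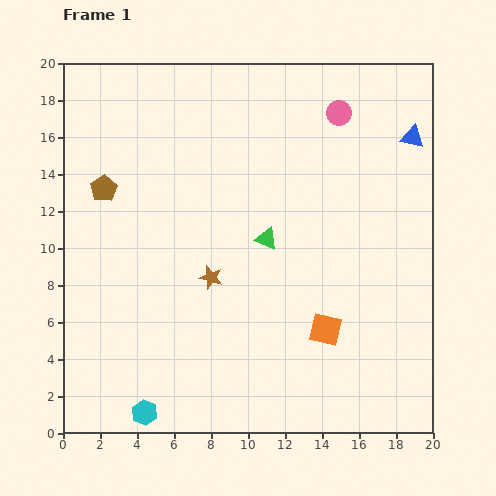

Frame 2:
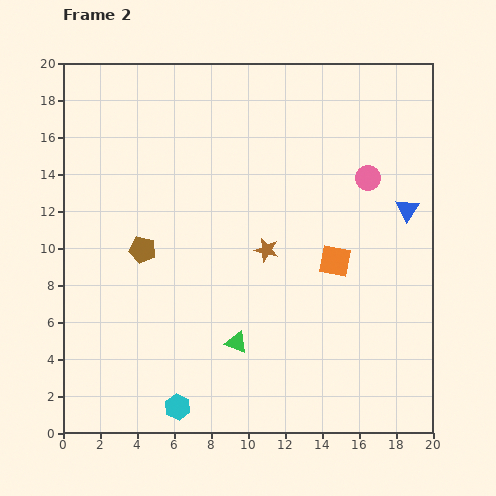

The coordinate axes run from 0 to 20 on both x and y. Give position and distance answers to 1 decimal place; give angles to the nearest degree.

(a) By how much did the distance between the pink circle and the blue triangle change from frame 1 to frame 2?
-1.5

Distance in frame 1: 4.2. Distance in frame 2: 2.7.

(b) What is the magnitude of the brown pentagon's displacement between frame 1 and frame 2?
3.9

The brown pentagon moved from (2.2, 13.2) to (4.3, 9.9), a distance of √(2.1² + 3.3²) ≈ 3.9.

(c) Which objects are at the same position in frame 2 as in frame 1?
none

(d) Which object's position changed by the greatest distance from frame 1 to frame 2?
the green triangle

(moved 5.8; next 3.9)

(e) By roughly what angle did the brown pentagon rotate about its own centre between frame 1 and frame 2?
27° counter-clockwise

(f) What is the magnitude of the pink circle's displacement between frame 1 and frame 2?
3.8

The pink circle moved from (14.9, 17.3) to (16.5, 13.8), a distance of √(1.6² + 3.5²) ≈ 3.8.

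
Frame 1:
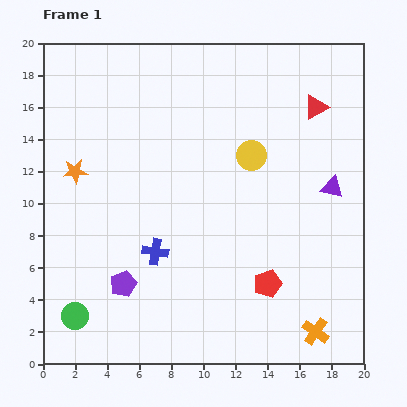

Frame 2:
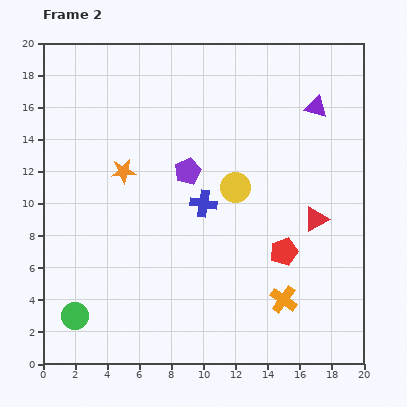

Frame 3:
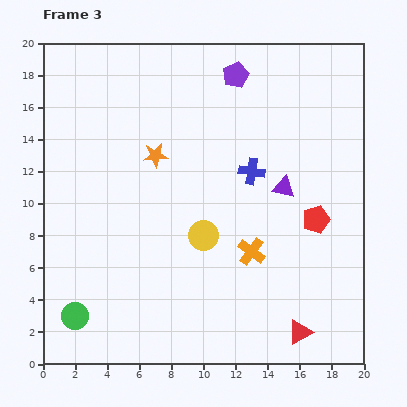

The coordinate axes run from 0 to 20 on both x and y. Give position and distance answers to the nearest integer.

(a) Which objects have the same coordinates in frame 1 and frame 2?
the green circle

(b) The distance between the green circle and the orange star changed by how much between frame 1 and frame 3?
+2

Distance in frame 1: 9. Distance in frame 3: 11.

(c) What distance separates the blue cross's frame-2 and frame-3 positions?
4

The blue cross moved from (10, 10) to (13, 12), a distance of √(3² + 2²) ≈ 4.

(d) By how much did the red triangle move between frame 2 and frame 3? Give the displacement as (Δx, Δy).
(-1, -7)

The red triangle was at (17, 9) in frame 2 and (16, 2) in frame 3.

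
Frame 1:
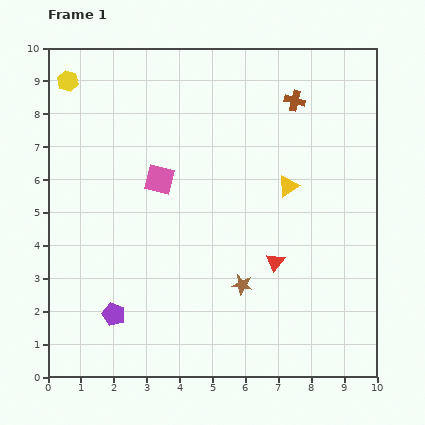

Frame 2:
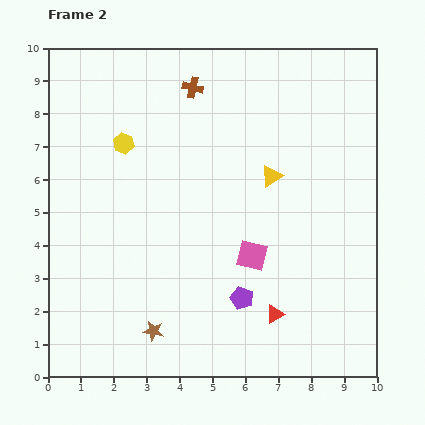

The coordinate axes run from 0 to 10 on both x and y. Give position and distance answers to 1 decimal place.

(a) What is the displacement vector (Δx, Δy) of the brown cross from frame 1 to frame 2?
(-3.1, 0.4)

The brown cross was at (7.5, 8.4) in frame 1 and (4.4, 8.8) in frame 2.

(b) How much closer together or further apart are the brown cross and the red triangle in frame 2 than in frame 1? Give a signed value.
+2.4

Distance in frame 1: 4.9. Distance in frame 2: 7.3.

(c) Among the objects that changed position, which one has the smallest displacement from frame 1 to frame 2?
the yellow triangle

(moved 0.6)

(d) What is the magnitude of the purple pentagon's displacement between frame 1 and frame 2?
3.9

The purple pentagon moved from (2.0, 1.9) to (5.9, 2.4), a distance of √(3.9² + 0.5²) ≈ 3.9.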